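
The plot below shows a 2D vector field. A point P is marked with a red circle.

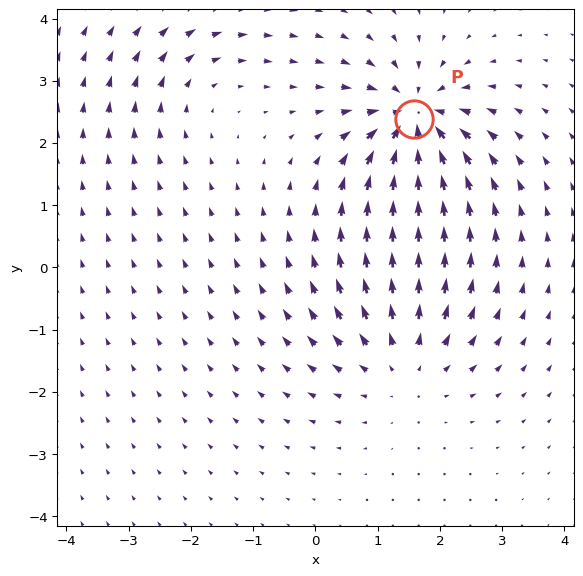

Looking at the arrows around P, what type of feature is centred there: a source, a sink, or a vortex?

sink

At P (1.6, 2.4) the arrows converge inward. Divergence about -6, curl ≈0 — negative divergence with near-zero curl is a sink.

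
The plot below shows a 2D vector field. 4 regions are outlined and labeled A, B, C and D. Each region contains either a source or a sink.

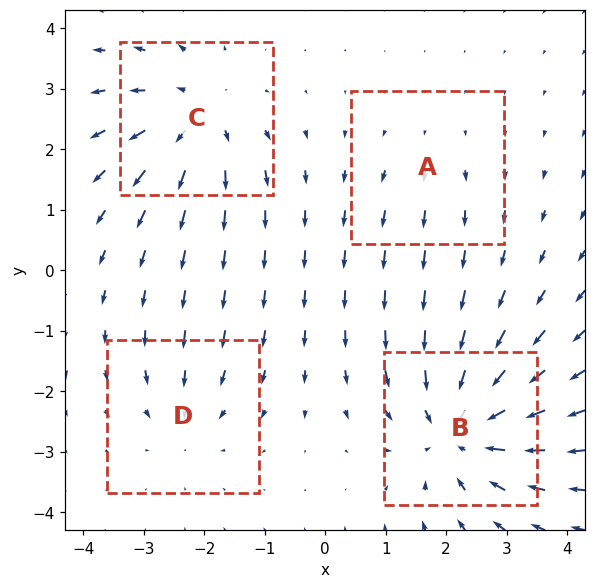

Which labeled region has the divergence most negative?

B

Divergence at each region's feature centre — A: about +2, B: about -7, C: about +5, D: about -3. Region B is most negative.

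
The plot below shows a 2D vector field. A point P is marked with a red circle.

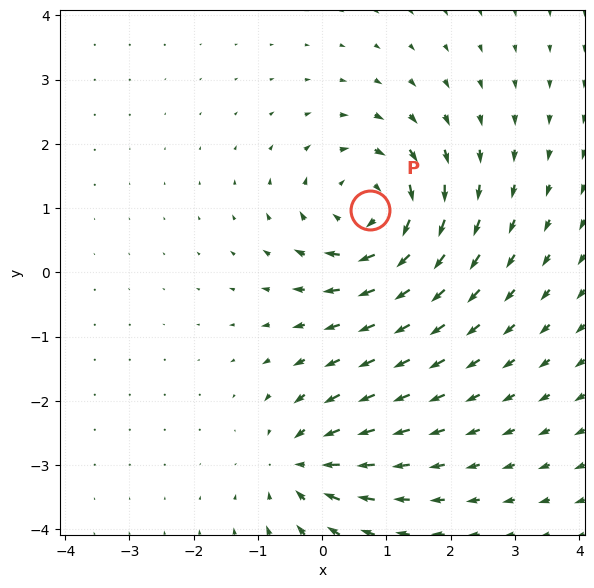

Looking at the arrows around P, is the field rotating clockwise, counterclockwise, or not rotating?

clockwise

Near P at (0.7, 1.0) the arrows circulate clockwise. The curl (z-component) there is about -6; negative curl means clockwise rotation.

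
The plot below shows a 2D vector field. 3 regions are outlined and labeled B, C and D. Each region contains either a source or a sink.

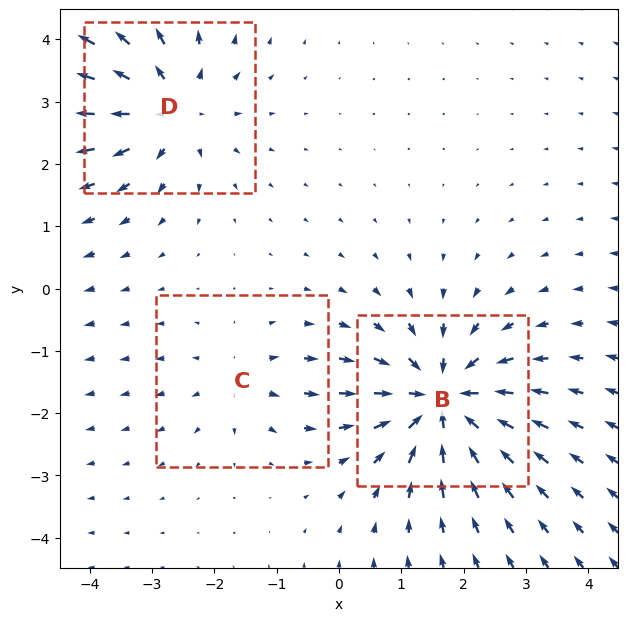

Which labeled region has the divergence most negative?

B

Divergence at each region's feature centre — B: about -6, C: about +2, D: about +4. Region B is most negative.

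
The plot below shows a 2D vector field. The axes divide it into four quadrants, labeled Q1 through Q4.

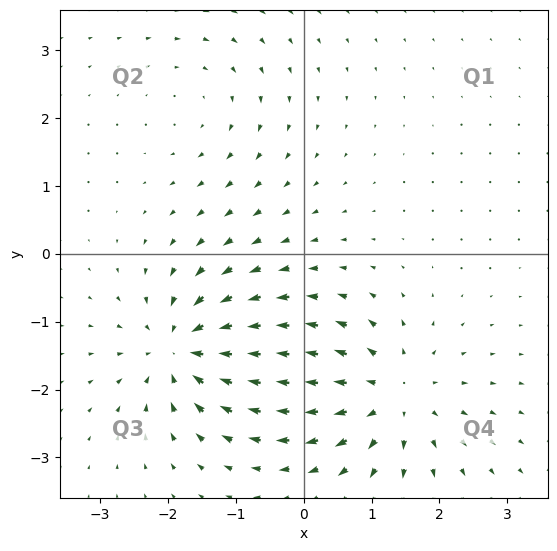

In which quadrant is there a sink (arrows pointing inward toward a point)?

The sink sits at approximately (-1.8, -1.4), which lies in quadrant Q3. The divergence there is about -6, negative as expected for a sink.

Q3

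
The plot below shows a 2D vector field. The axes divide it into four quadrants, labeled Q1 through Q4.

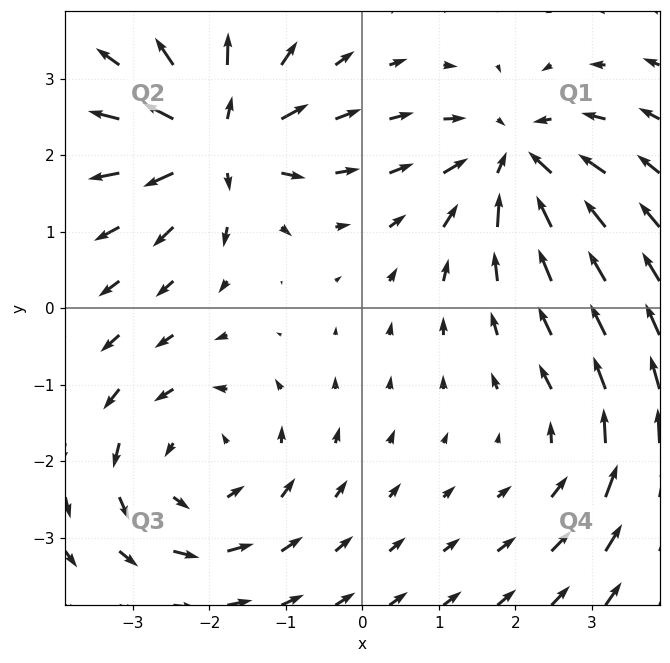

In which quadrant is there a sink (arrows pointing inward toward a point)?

The sink sits at approximately (2.0, 2.0), which lies in quadrant Q1. The divergence there is about -5, negative as expected for a sink.

Q1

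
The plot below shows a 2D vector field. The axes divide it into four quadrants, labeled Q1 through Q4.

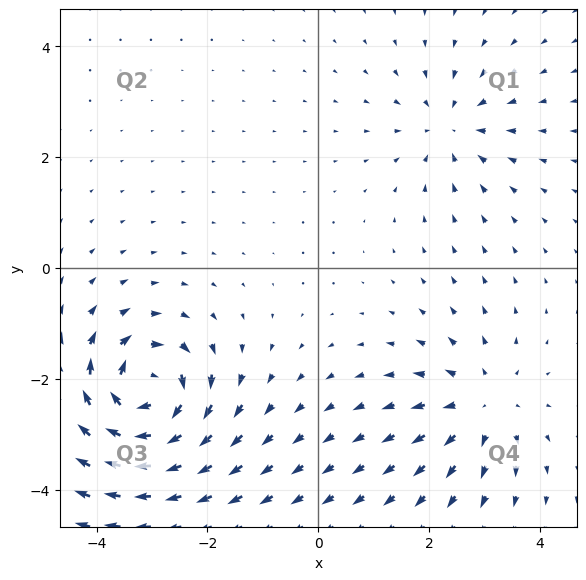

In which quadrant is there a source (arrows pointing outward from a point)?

Q4

The source sits at approximately (3.0, -2.5), which lies in quadrant Q4. The divergence there is about +3, positive as expected for a source.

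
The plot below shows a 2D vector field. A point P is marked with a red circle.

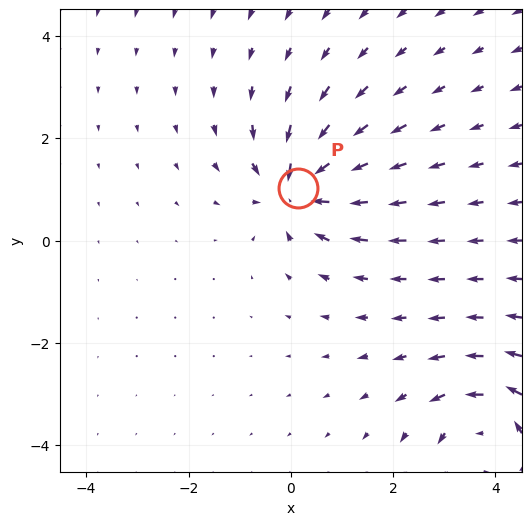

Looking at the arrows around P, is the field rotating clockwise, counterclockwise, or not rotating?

Near P at (0.1, 1.0) the arrows show no circulation. The curl there is ≈0.

not rotating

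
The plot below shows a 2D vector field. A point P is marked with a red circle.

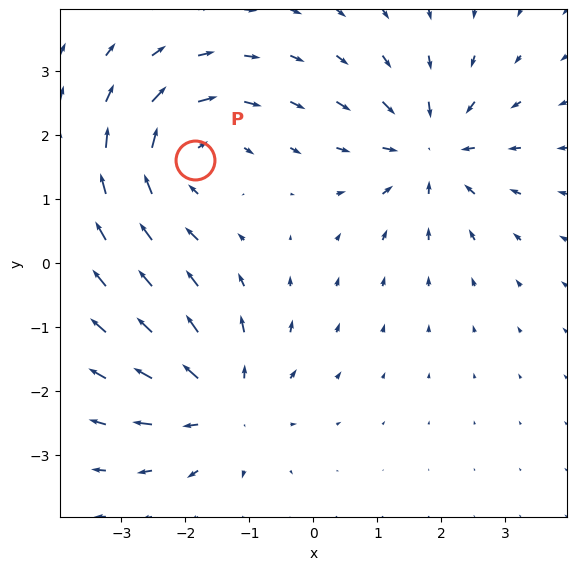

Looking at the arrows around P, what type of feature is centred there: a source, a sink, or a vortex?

vortex

At P (-1.9, 1.6) the arrows circulate clockwise. Divergence ≈0, curl about -5 — near-zero divergence with nonzero curl is a vortex.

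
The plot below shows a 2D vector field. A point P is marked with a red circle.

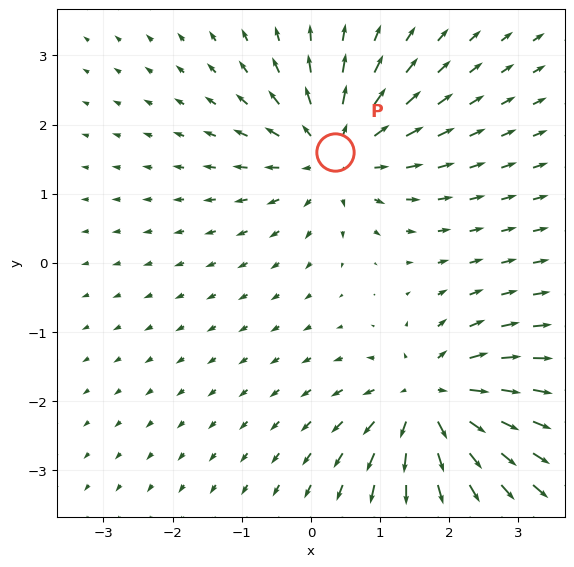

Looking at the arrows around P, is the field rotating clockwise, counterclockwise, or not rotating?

not rotating

Near P at (0.3, 1.6) the arrows show no circulation. The curl there is ≈0.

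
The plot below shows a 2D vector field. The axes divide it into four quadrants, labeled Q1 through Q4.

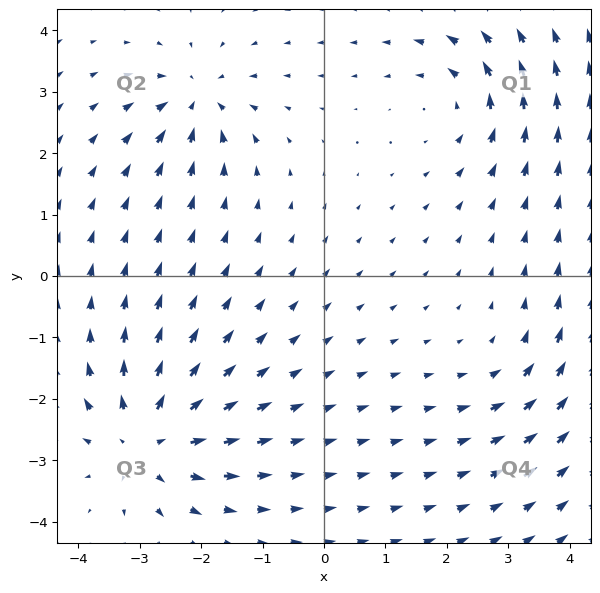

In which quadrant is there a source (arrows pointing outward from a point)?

The source sits at approximately (-2.9, -2.7), which lies in quadrant Q3. The divergence there is about +5, positive as expected for a source.

Q3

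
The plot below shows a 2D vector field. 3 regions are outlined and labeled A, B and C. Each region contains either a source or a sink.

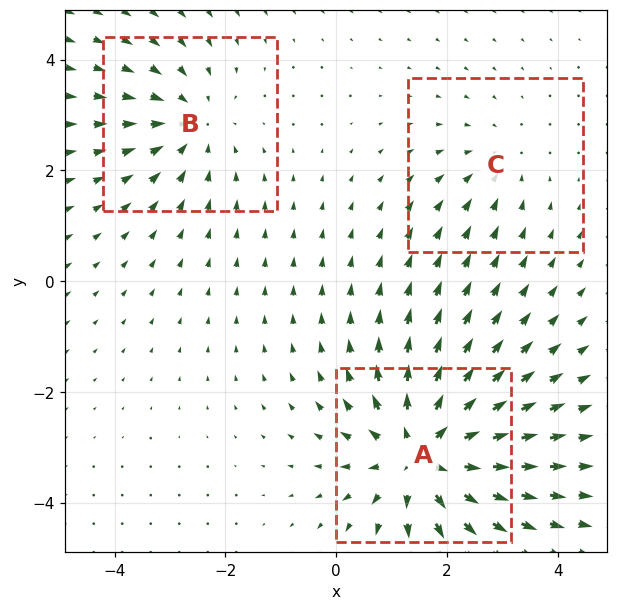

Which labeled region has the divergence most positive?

A

Divergence at each region's feature centre — A: about +5, B: about -3, C: about -2. Region A is most positive.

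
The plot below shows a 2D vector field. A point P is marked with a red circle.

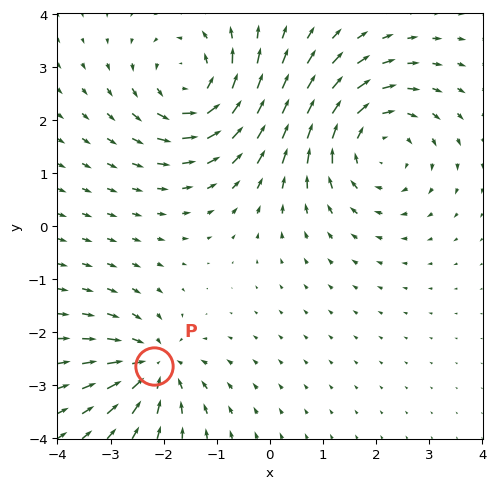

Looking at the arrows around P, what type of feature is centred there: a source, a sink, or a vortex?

At P (-2.2, -2.6) the arrows converge inward. Divergence about -4, curl ≈0 — negative divergence with near-zero curl is a sink.

sink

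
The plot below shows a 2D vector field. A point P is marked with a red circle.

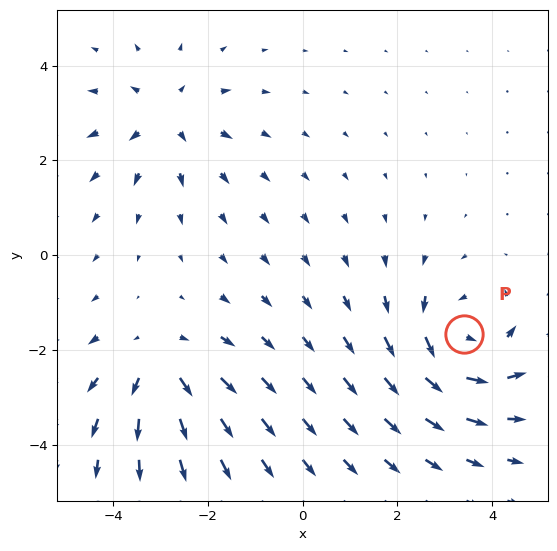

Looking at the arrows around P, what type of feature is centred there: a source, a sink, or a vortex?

At P (3.4, -1.7) the arrows circulate counterclockwise. Divergence ≈0, curl about +5 — near-zero divergence with nonzero curl is a vortex.

vortex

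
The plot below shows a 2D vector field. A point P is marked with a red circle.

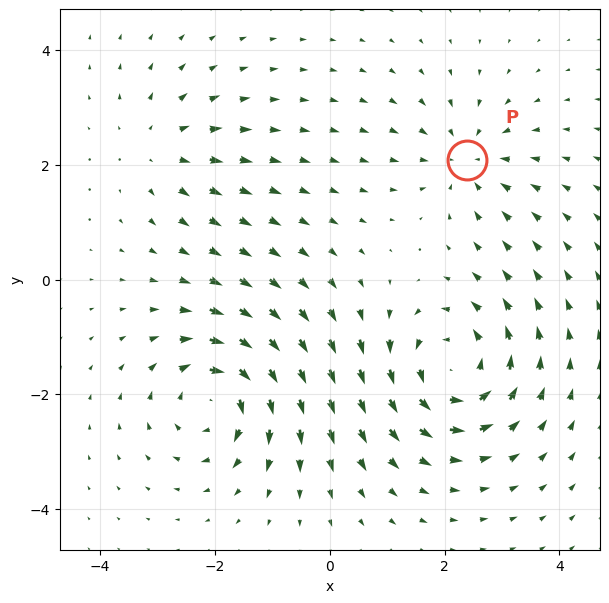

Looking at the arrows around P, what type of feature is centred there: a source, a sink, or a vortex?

At P (2.4, 2.1) the arrows converge inward. Divergence about -3, curl ≈0 — negative divergence with near-zero curl is a sink.

sink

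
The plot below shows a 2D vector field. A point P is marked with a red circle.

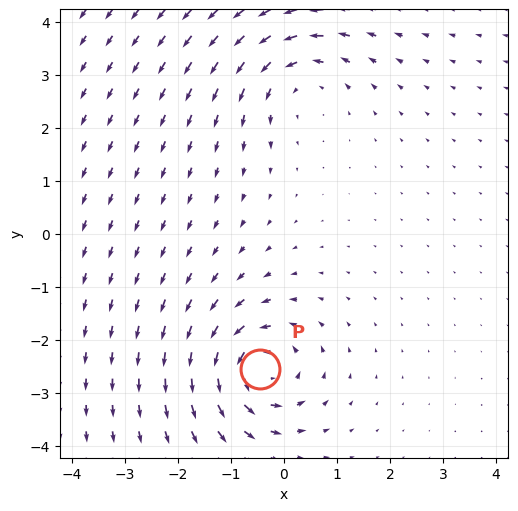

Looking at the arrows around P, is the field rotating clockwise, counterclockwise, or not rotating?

counterclockwise

Near P at (-0.4, -2.6) the arrows circulate counterclockwise. The curl (z-component) there is about +6; positive curl means counterclockwise rotation.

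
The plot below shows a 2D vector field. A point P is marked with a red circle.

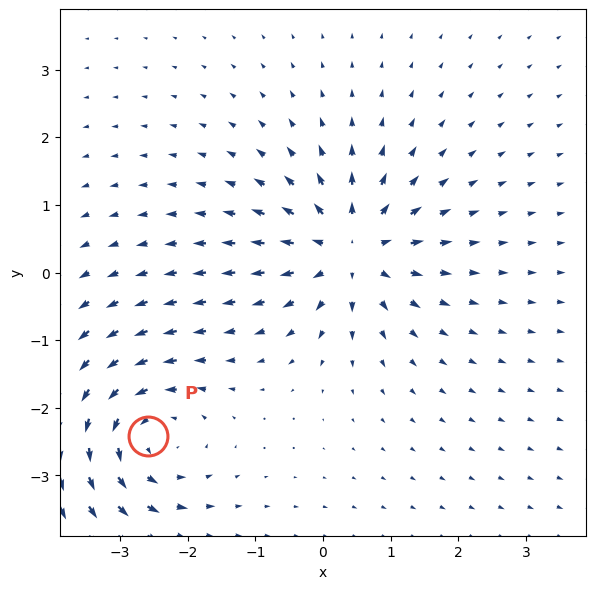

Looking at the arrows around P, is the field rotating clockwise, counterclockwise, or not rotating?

counterclockwise

Near P at (-2.6, -2.4) the arrows circulate counterclockwise. The curl (z-component) there is about +4; positive curl means counterclockwise rotation.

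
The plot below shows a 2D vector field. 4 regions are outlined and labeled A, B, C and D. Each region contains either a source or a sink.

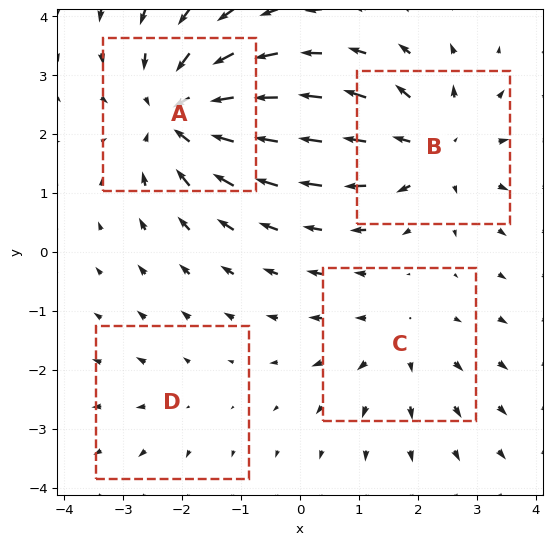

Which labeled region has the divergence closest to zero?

Divergence at each region's feature centre — A: about -6, B: about +5, C: about +3, D: about +2. Region D is closest to zero.

D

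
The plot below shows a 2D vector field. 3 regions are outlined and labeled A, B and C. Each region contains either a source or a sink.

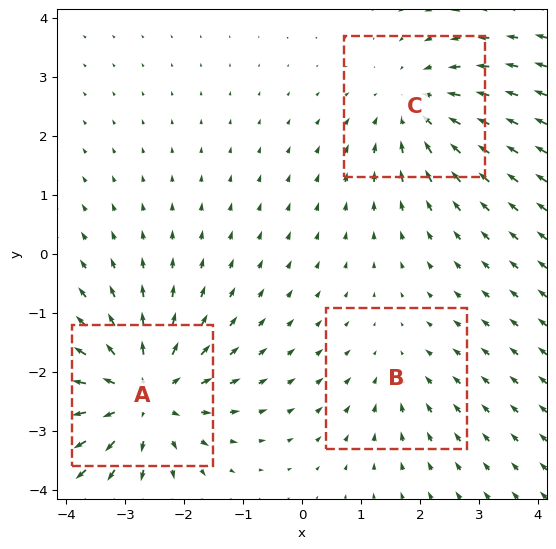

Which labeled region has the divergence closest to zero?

B

Divergence at each region's feature centre — A: about +5, B: about -2, C: about -3. Region B is closest to zero.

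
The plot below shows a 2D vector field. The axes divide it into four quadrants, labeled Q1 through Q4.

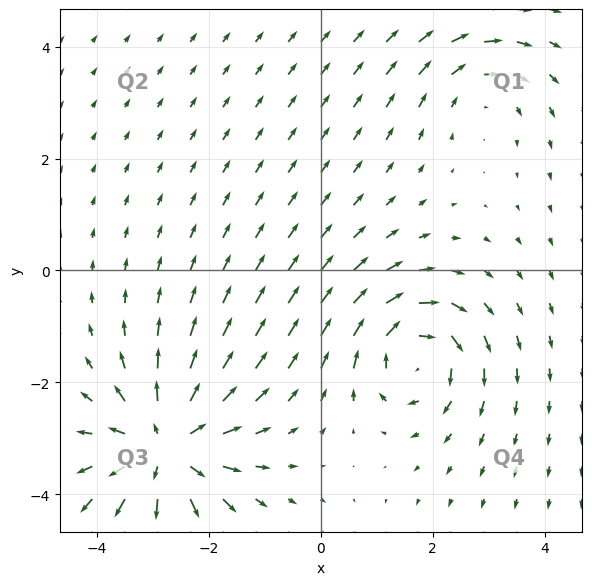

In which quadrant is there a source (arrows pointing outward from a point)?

The source sits at approximately (-2.8, -3.2), which lies in quadrant Q3. The divergence there is about +5, positive as expected for a source.

Q3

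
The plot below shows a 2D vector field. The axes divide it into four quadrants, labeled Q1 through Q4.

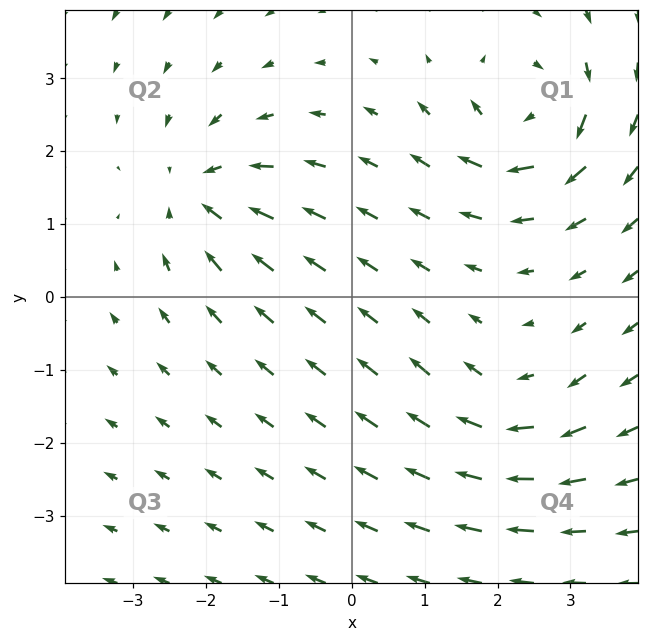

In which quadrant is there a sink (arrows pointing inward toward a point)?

Q2

The sink sits at approximately (-2.1, 1.4), which lies in quadrant Q2. The divergence there is about -4, negative as expected for a sink.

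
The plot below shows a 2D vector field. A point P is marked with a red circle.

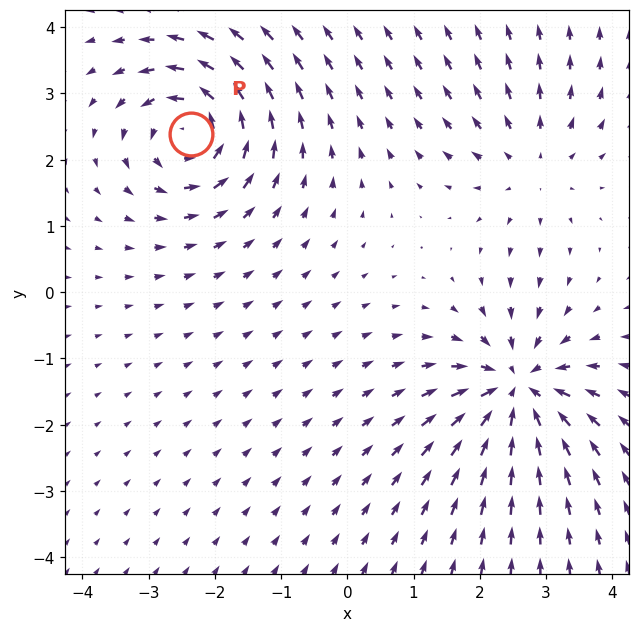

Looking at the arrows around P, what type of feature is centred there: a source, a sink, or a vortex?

At P (-2.4, 2.4) the arrows circulate counterclockwise. Divergence ≈0, curl about +6 — near-zero divergence with nonzero curl is a vortex.

vortex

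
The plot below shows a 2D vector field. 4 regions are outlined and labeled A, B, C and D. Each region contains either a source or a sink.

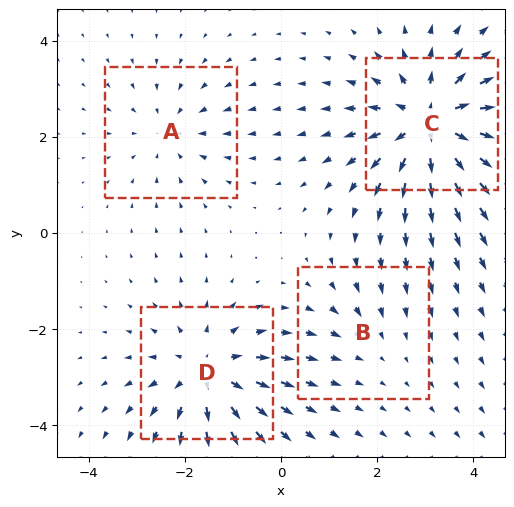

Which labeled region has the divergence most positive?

Divergence at each region's feature centre — A: about -3, B: about -2, C: about +7, D: about +5. Region C is most positive.

C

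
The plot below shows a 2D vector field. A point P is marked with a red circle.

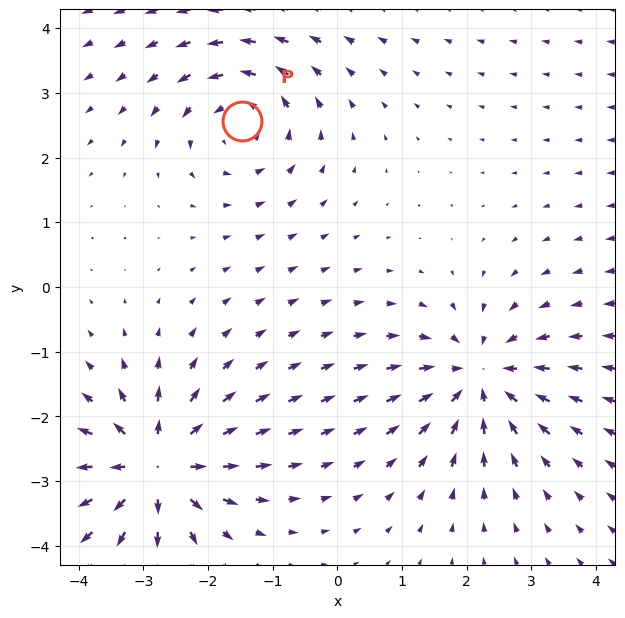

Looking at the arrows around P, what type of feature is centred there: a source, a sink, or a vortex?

vortex

At P (-1.5, 2.6) the arrows circulate counterclockwise. Divergence ≈0, curl about +4 — near-zero divergence with nonzero curl is a vortex.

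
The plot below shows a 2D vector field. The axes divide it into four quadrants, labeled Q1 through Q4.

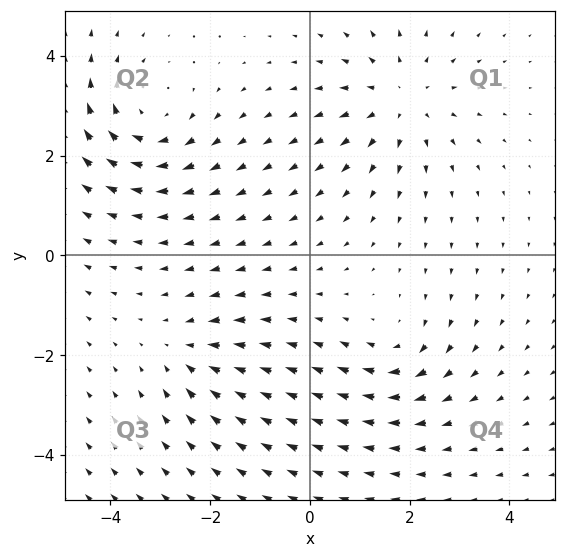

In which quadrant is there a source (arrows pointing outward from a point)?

Q1

The source sits at approximately (1.8, 3.1), which lies in quadrant Q1. The divergence there is about +4, positive as expected for a source.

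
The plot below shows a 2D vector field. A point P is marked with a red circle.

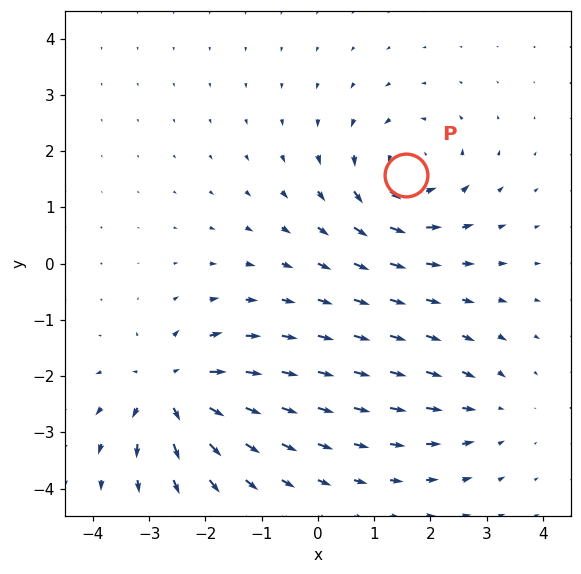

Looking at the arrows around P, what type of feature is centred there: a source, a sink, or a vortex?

At P (1.6, 1.6) the arrows circulate counterclockwise. Divergence ≈0, curl about +5 — near-zero divergence with nonzero curl is a vortex.

vortex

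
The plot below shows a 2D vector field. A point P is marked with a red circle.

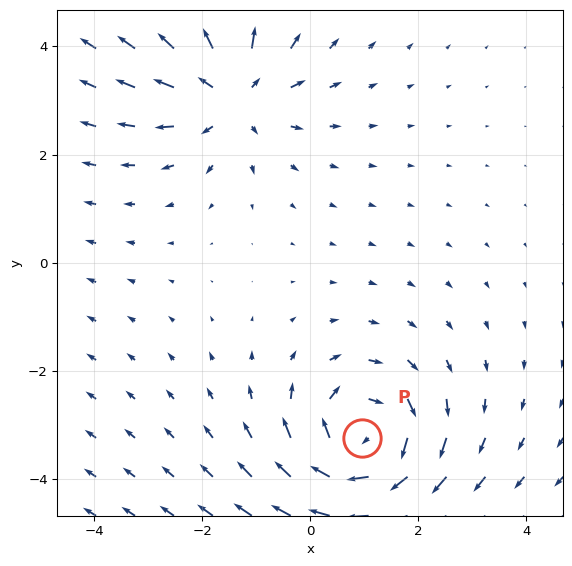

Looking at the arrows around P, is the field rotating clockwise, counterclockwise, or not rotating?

clockwise

Near P at (1.0, -3.2) the arrows circulate clockwise. The curl (z-component) there is about -5; negative curl means clockwise rotation.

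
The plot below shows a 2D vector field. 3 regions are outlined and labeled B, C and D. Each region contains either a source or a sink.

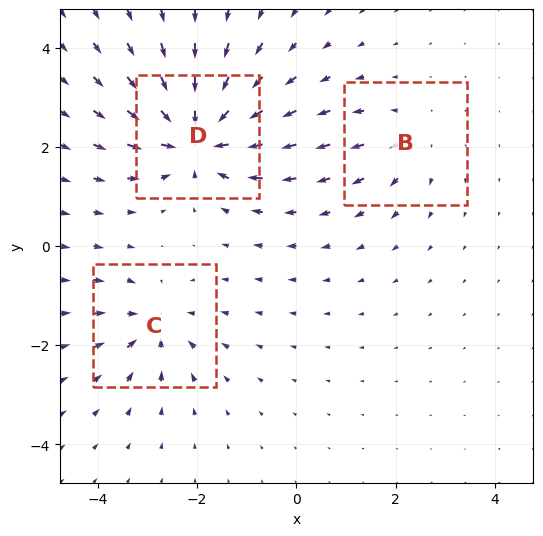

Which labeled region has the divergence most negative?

D

Divergence at each region's feature centre — B: about +2, C: about -4, D: about -6. Region D is most negative.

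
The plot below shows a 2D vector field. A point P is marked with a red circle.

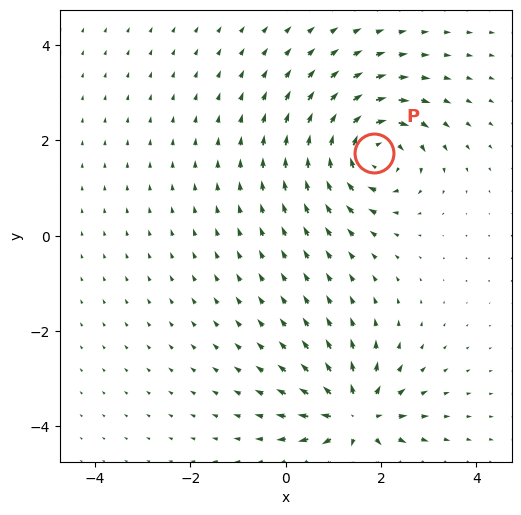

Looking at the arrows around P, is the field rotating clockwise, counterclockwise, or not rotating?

Near P at (1.9, 1.7) the arrows circulate clockwise. The curl (z-component) there is about -6; negative curl means clockwise rotation.

clockwise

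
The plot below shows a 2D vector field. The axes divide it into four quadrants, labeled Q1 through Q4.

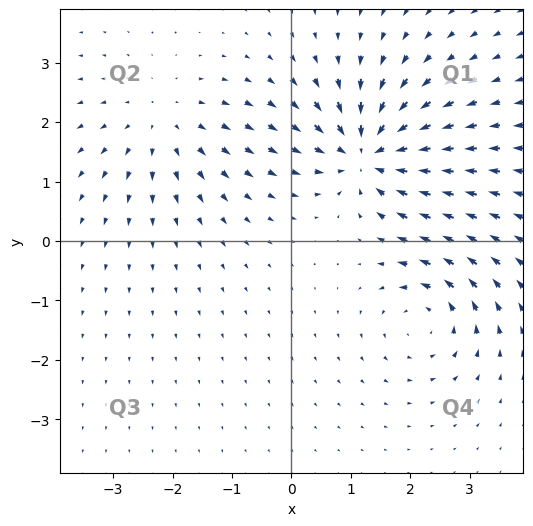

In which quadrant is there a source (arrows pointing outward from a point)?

The source sits at approximately (-2.2, 2.0), which lies in quadrant Q2. The divergence there is about +3, positive as expected for a source.

Q2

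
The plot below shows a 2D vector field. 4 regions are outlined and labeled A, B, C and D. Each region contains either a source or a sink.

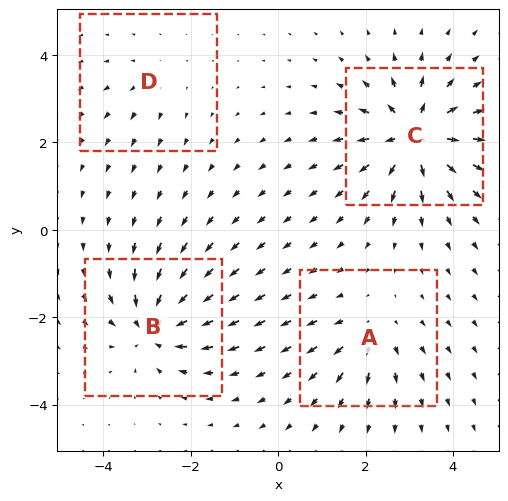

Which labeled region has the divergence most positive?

Divergence at each region's feature centre — A: about +4, B: about -7, C: about +9, D: about +2. Region C is most positive.

C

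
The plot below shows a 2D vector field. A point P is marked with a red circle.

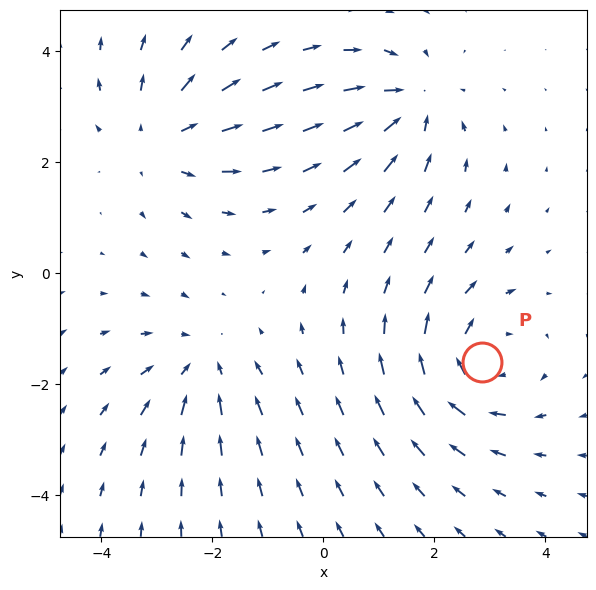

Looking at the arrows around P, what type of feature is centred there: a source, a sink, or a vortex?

At P (2.9, -1.6) the arrows circulate clockwise. Divergence ≈0, curl about -4 — near-zero divergence with nonzero curl is a vortex.

vortex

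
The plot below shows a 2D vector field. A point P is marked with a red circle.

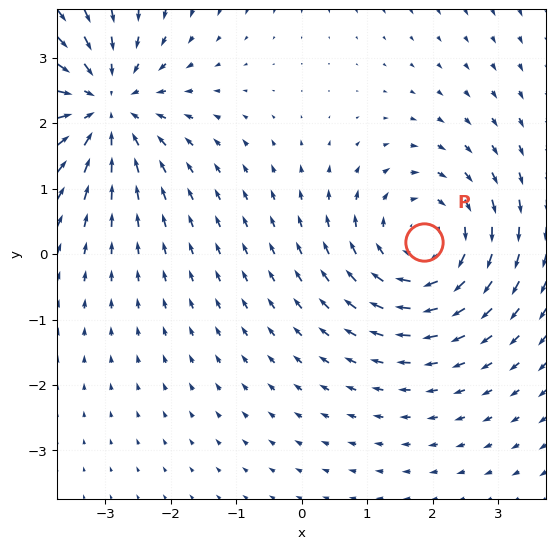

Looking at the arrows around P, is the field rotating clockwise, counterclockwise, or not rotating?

Near P at (1.9, 0.2) the arrows circulate clockwise. The curl (z-component) there is about -4; negative curl means clockwise rotation.

clockwise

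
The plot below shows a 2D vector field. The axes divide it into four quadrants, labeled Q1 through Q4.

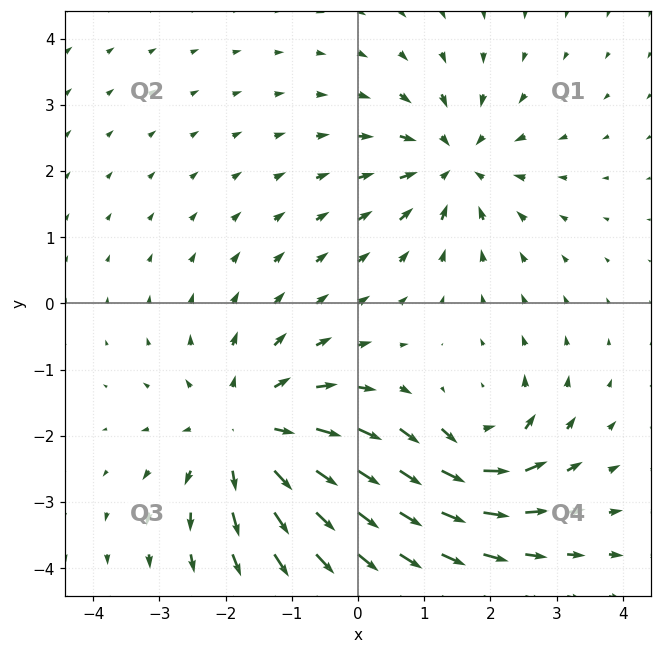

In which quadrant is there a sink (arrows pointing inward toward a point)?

The sink sits at approximately (1.5, 2.1), which lies in quadrant Q1. The divergence there is about -4, negative as expected for a sink.

Q1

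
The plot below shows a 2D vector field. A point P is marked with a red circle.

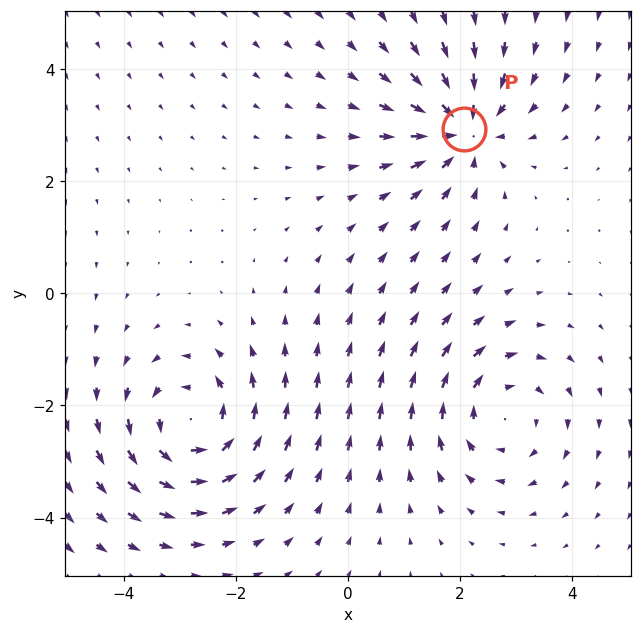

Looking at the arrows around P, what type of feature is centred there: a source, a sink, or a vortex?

sink

At P (2.1, 2.9) the arrows converge inward. Divergence about -5, curl ≈0 — negative divergence with near-zero curl is a sink.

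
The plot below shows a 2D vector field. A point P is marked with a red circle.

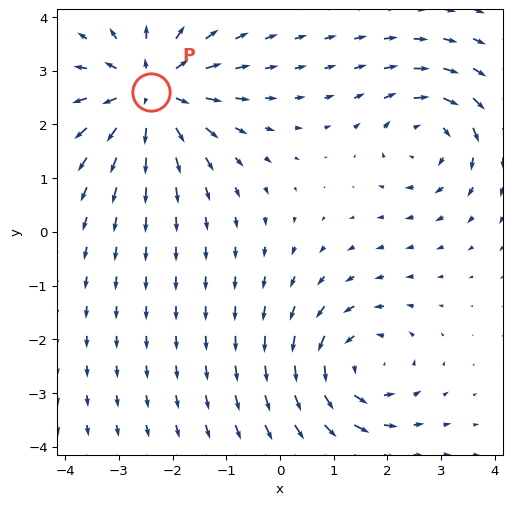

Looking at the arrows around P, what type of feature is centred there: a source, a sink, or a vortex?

source

At P (-2.4, 2.6) the arrows spread outward. Divergence about +6, curl ≈0 — positive divergence with near-zero curl is a source.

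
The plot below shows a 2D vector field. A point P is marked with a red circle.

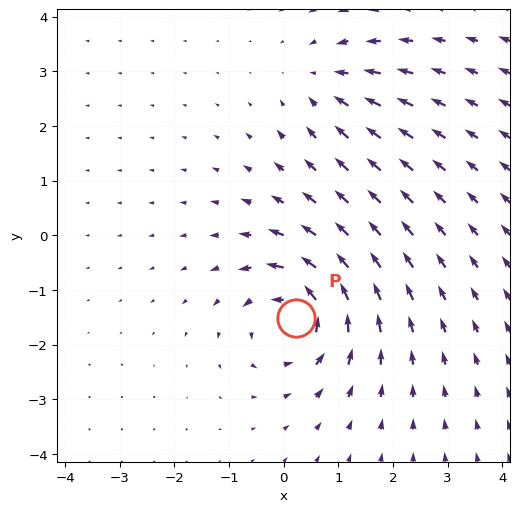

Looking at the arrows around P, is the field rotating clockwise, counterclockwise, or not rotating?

counterclockwise

Near P at (0.2, -1.5) the arrows circulate counterclockwise. The curl (z-component) there is about +6; positive curl means counterclockwise rotation.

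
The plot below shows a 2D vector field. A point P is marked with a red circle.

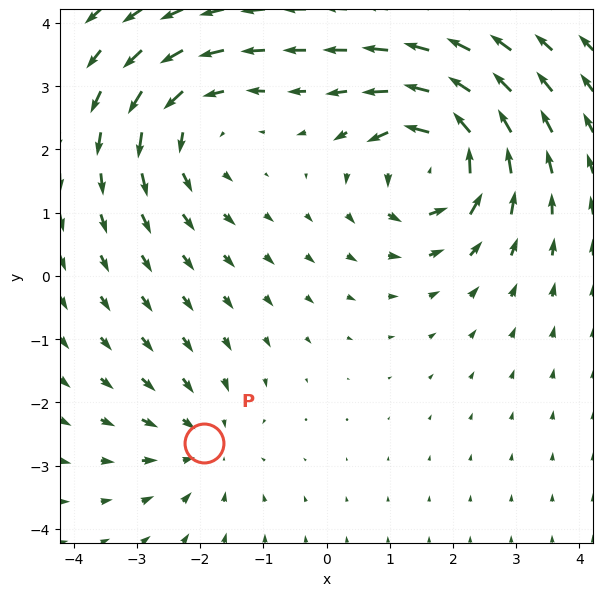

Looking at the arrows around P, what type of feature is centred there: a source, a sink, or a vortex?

At P (-1.9, -2.6) the arrows converge inward. Divergence about -3, curl ≈0 — negative divergence with near-zero curl is a sink.

sink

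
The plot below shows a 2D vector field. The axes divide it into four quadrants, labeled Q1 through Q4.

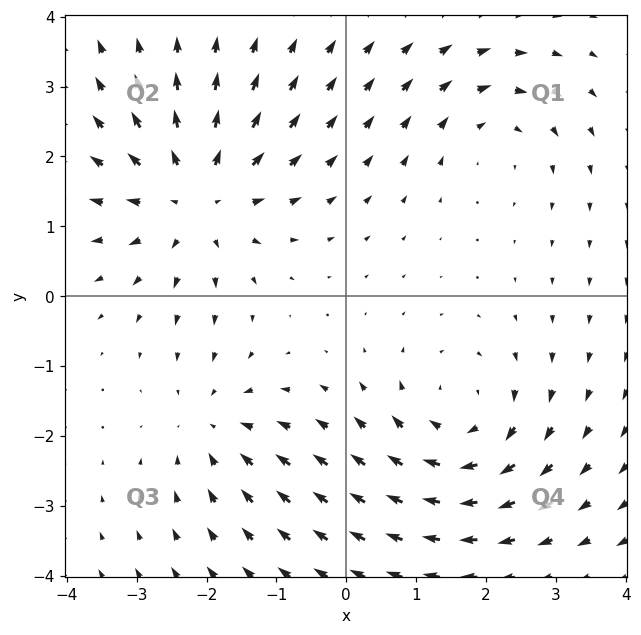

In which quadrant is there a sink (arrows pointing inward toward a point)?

The sink sits at approximately (-1.9, -1.8), which lies in quadrant Q3. The divergence there is about -3, negative as expected for a sink.

Q3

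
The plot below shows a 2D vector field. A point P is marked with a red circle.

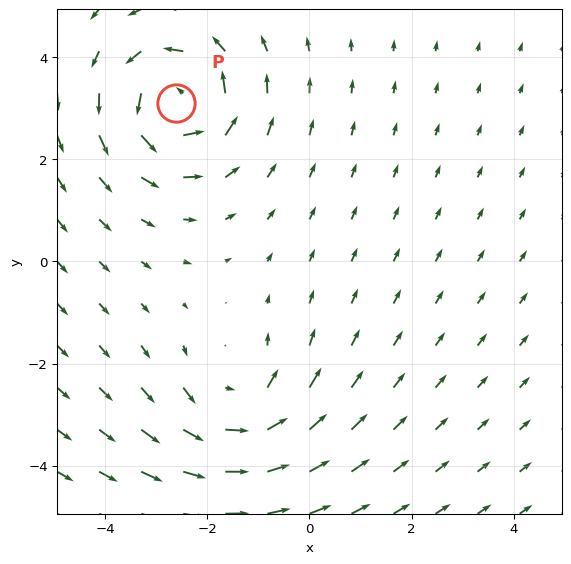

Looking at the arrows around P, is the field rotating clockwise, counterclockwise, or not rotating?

counterclockwise

Near P at (-2.6, 3.1) the arrows circulate counterclockwise. The curl (z-component) there is about +5; positive curl means counterclockwise rotation.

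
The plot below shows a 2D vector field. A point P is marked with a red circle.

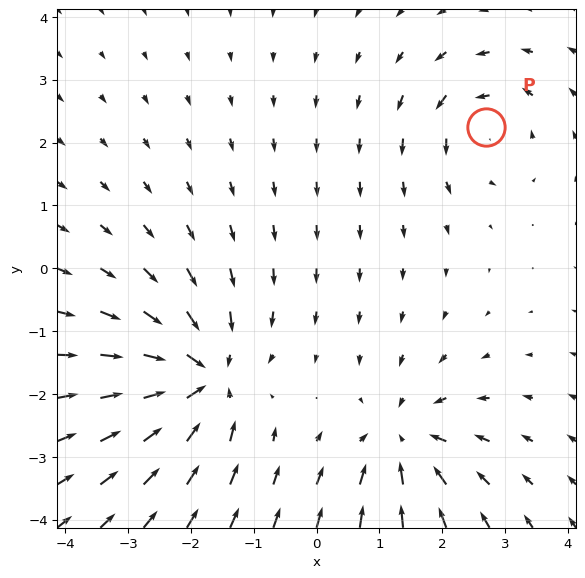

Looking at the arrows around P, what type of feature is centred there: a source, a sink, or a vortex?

vortex

At P (2.7, 2.3) the arrows circulate counterclockwise. Divergence ≈0, curl about +4 — near-zero divergence with nonzero curl is a vortex.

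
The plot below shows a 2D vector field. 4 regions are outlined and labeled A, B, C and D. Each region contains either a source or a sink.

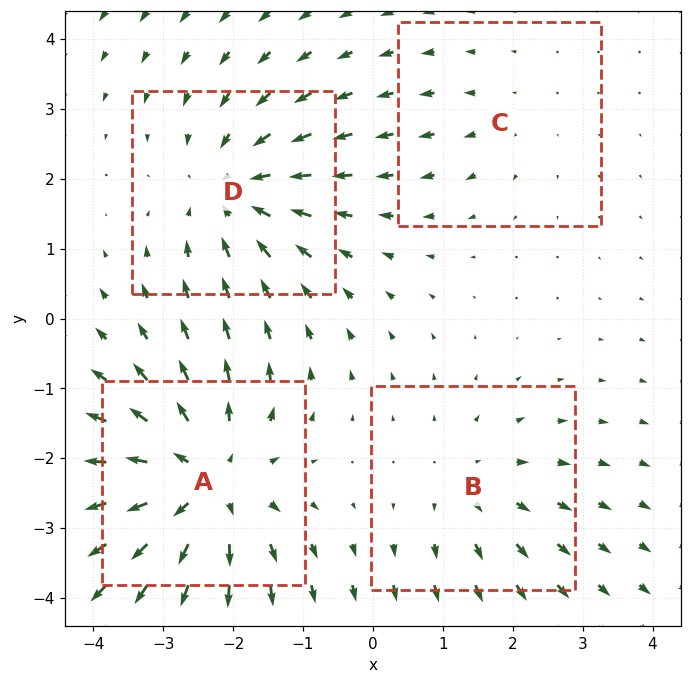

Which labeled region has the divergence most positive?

A

Divergence at each region's feature centre — A: about +6, B: about +3, C: about +2, D: about -4. Region A is most positive.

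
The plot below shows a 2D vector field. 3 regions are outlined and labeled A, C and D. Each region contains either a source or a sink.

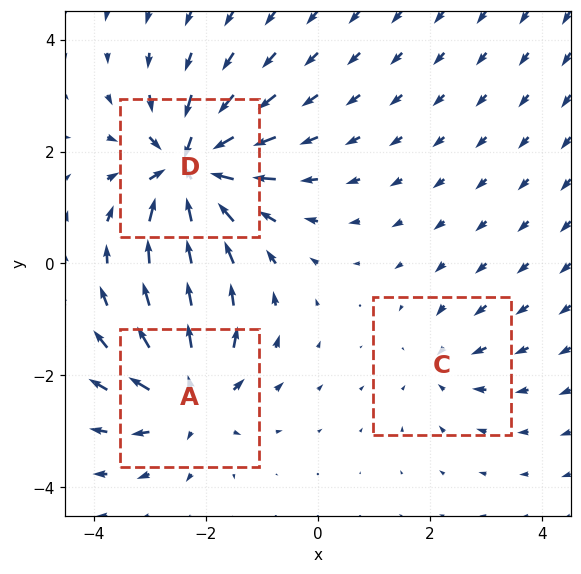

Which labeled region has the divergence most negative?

D

Divergence at each region's feature centre — A: about +4, C: about -2, D: about -6. Region D is most negative.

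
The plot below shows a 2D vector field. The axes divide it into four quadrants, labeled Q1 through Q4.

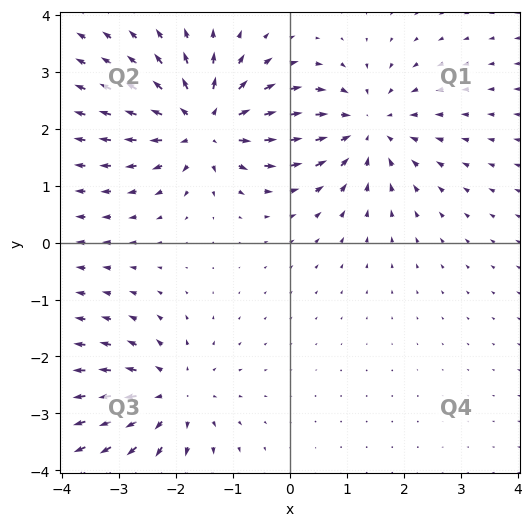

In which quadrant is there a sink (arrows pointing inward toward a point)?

The sink sits at approximately (1.3, 2.0), which lies in quadrant Q1. The divergence there is about -3, negative as expected for a sink.

Q1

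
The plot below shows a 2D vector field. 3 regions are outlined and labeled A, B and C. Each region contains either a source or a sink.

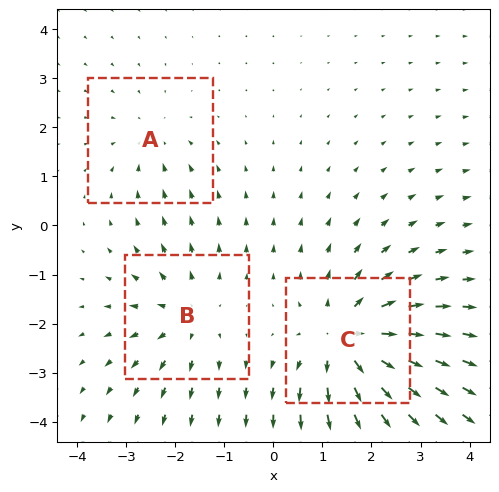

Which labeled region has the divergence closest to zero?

Divergence at each region's feature centre — A: about -2, B: about +3, C: about +5. Region A is closest to zero.

A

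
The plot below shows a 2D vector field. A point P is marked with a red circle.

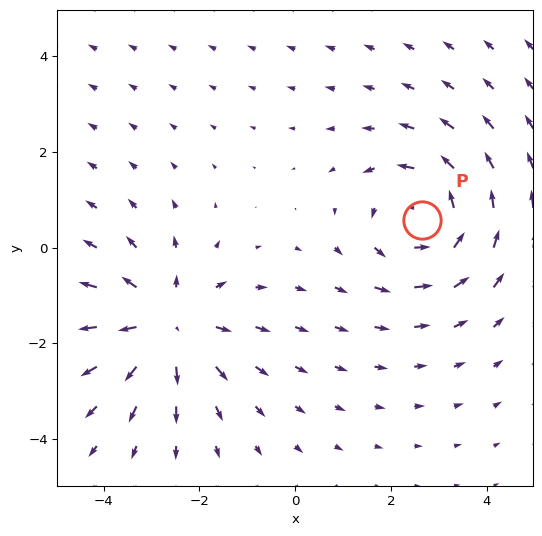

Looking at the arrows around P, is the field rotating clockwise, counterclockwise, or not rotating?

counterclockwise

Near P at (2.7, 0.6) the arrows circulate counterclockwise. The curl (z-component) there is about +3; positive curl means counterclockwise rotation.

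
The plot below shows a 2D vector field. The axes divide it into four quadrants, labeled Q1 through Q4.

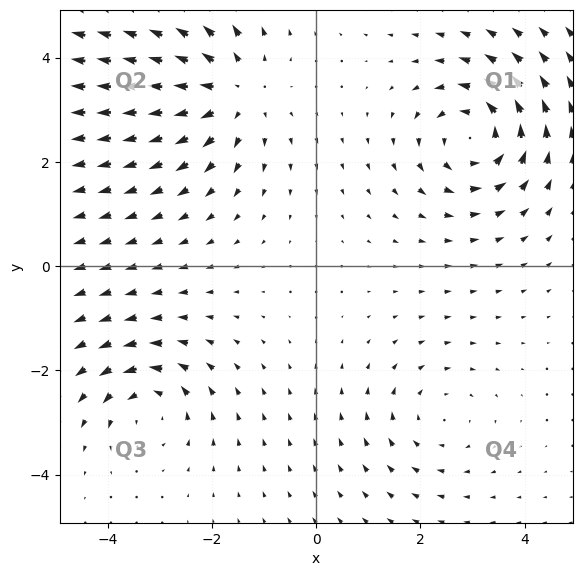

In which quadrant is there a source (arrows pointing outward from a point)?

The source sits at approximately (-1.6, 3.3), which lies in quadrant Q2. The divergence there is about +3, positive as expected for a source.

Q2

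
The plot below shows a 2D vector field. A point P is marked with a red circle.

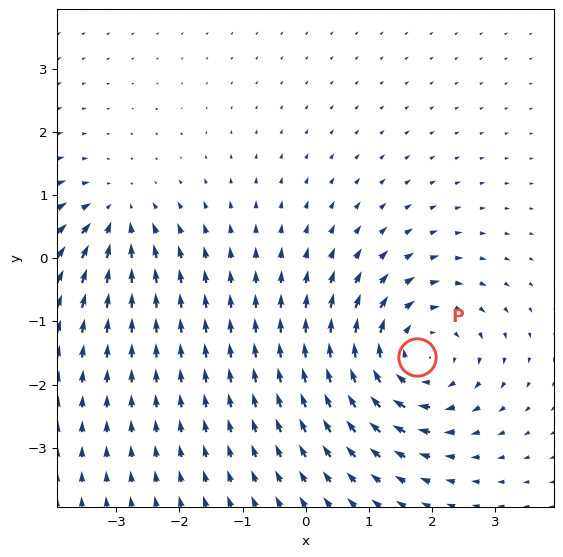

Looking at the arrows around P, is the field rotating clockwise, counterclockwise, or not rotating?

Near P at (1.8, -1.6) the arrows circulate clockwise. The curl (z-component) there is about -4; negative curl means clockwise rotation.

clockwise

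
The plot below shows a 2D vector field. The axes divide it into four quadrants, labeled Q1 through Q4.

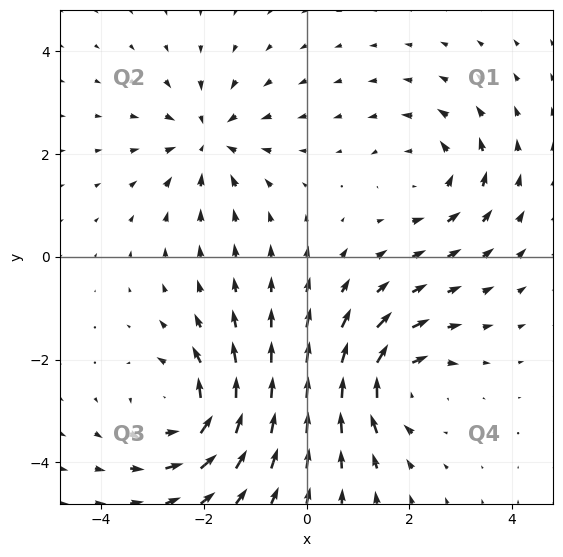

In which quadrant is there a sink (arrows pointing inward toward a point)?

Q2

The sink sits at approximately (-1.9, 2.3), which lies in quadrant Q2. The divergence there is about -4, negative as expected for a sink.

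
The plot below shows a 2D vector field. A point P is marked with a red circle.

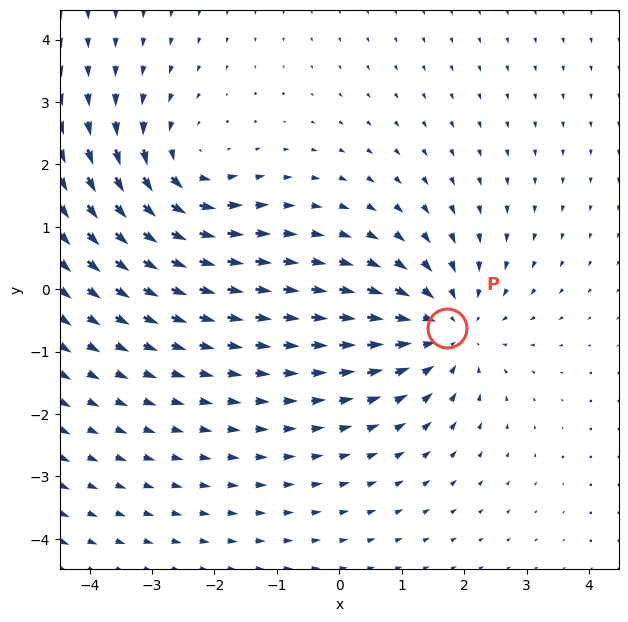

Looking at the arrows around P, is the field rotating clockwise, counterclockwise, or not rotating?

not rotating

Near P at (1.7, -0.6) the arrows show no circulation. The curl there is ≈0.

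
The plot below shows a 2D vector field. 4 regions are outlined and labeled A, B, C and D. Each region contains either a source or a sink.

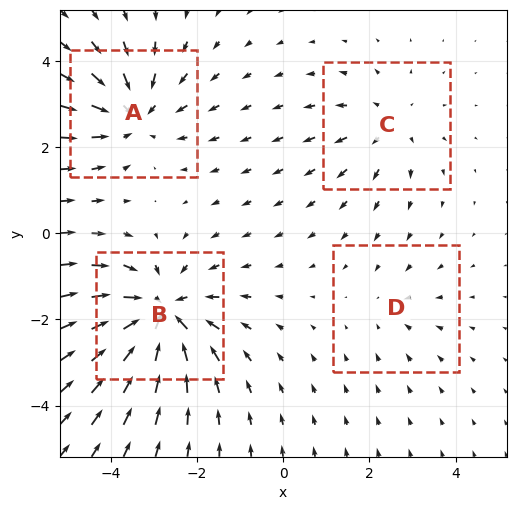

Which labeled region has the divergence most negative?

B

Divergence at each region's feature centre — A: about -5, B: about -7, C: about +3, D: about -2. Region B is most negative.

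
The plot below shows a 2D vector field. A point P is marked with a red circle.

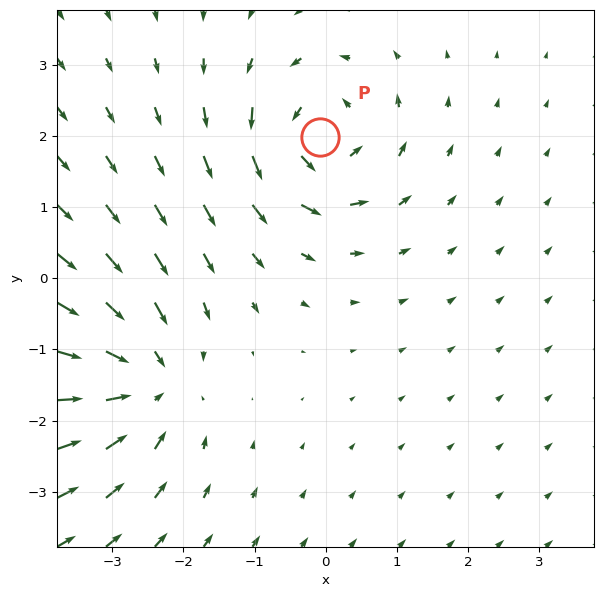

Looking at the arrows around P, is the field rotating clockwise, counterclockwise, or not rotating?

counterclockwise

Near P at (-0.1, 2.0) the arrows circulate counterclockwise. The curl (z-component) there is about +6; positive curl means counterclockwise rotation.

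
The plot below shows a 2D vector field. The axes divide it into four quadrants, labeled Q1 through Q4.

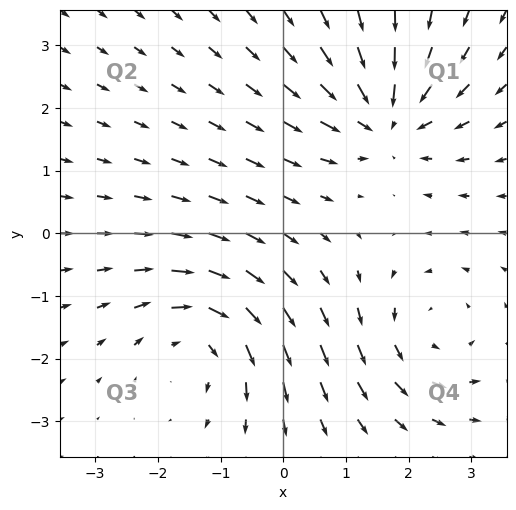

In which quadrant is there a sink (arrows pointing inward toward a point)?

Q1

The sink sits at approximately (1.6, 1.8), which lies in quadrant Q1. The divergence there is about -4, negative as expected for a sink.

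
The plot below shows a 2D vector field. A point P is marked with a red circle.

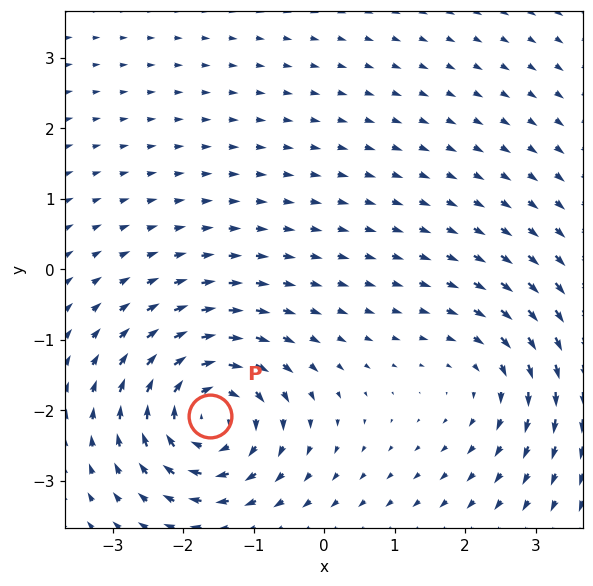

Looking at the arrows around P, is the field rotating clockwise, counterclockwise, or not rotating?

Near P at (-1.6, -2.1) the arrows circulate clockwise. The curl (z-component) there is about -5; negative curl means clockwise rotation.

clockwise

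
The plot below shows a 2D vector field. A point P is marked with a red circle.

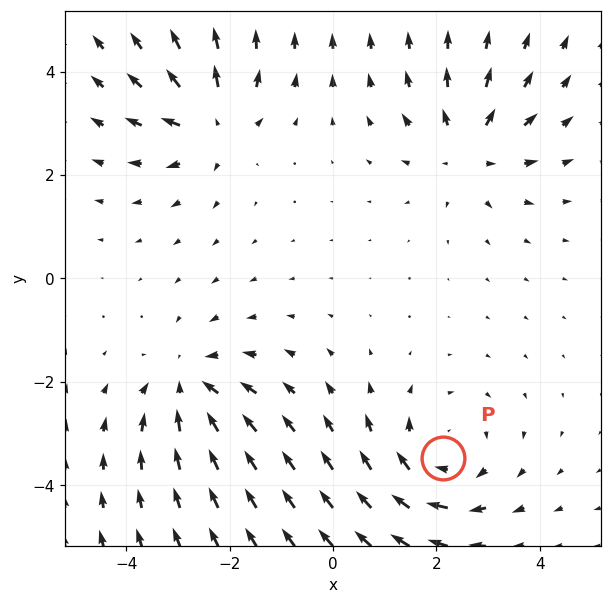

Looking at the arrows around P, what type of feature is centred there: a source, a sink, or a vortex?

vortex

At P (2.1, -3.5) the arrows circulate clockwise. Divergence ≈0, curl about -3 — near-zero divergence with nonzero curl is a vortex.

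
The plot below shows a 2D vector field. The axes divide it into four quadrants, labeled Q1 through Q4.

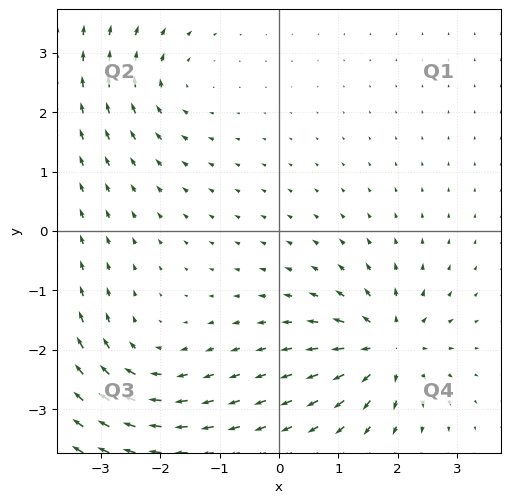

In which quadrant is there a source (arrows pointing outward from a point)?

Q4

The source sits at approximately (1.8, -2.0), which lies in quadrant Q4. The divergence there is about +6, positive as expected for a source.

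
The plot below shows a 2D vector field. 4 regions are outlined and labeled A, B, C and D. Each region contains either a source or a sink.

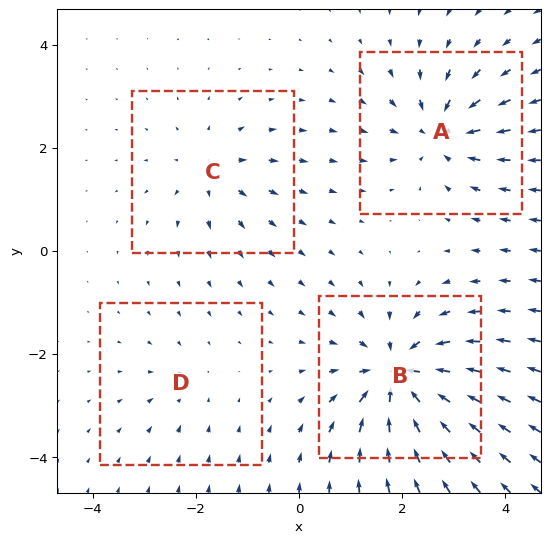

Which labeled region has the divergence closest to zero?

Divergence at each region's feature centre — A: about -6, B: about -8, C: about +4, D: about -2. Region D is closest to zero.

D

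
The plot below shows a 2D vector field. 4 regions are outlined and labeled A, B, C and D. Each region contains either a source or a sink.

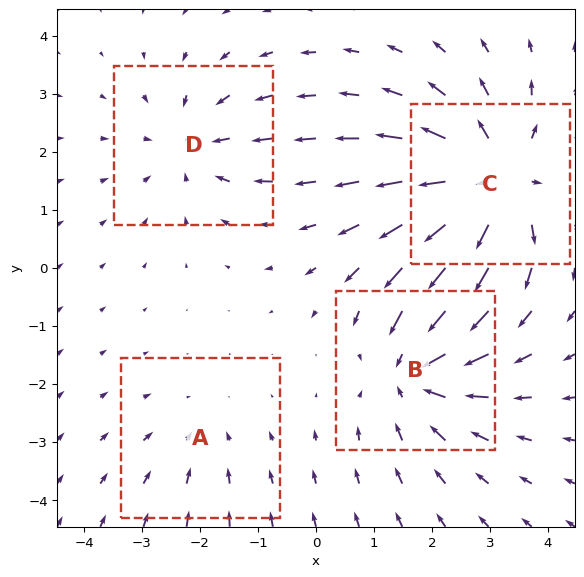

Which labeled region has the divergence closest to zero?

A

Divergence at each region's feature centre — A: about -2, B: about -5, C: about +6, D: about -3. Region A is closest to zero.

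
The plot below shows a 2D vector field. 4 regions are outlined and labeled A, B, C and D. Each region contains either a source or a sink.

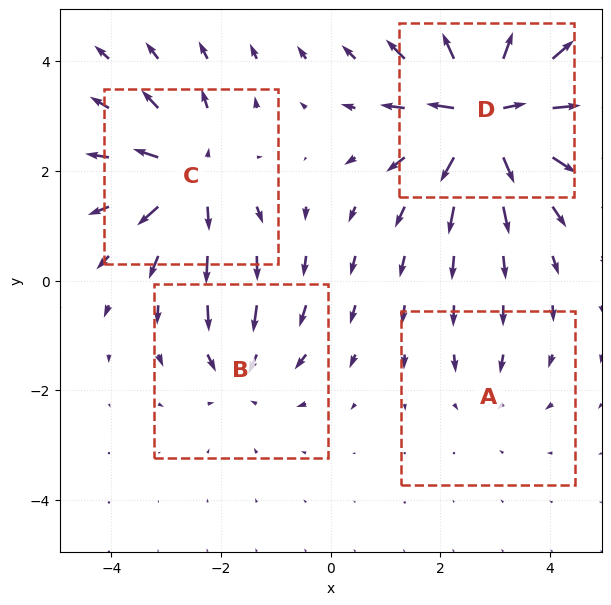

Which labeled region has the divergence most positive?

Divergence at each region's feature centre — A: about -2, B: about -3, C: about +5, D: about +8. Region D is most positive.

D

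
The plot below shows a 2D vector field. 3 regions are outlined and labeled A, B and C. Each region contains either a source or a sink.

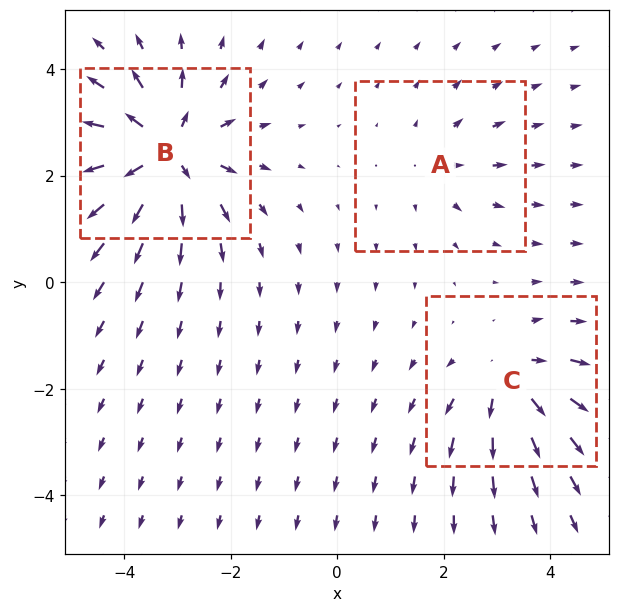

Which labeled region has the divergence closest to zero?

Divergence at each region's feature centre — A: about +2, B: about +6, C: about +4. Region A is closest to zero.

A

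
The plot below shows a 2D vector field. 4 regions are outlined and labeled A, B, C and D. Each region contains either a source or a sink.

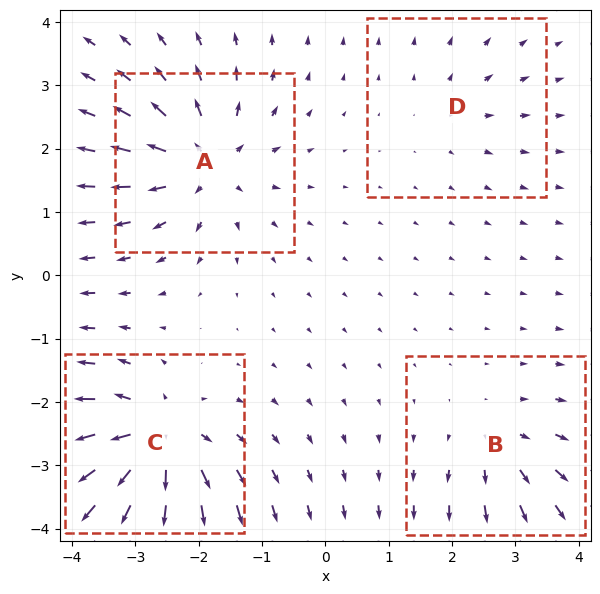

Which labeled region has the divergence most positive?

Divergence at each region's feature centre — A: about +6, B: about +4, C: about +8, D: about +3. Region C is most positive.

C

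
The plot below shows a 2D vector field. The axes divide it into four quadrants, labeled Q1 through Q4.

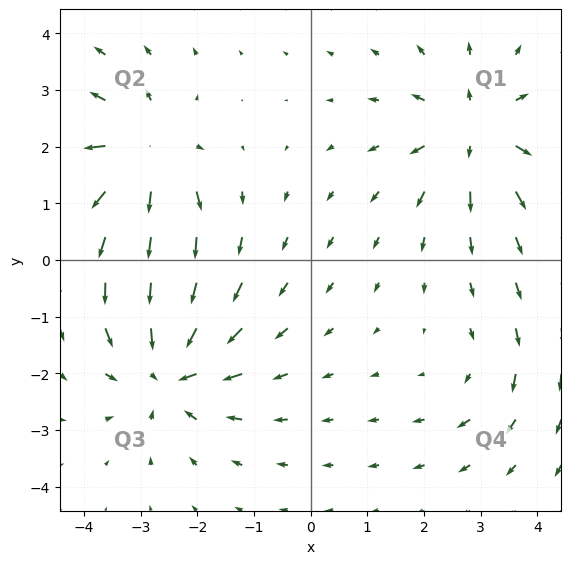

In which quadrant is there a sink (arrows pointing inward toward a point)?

Q3

The sink sits at approximately (-2.5, -2.0), which lies in quadrant Q3. The divergence there is about -5, negative as expected for a sink.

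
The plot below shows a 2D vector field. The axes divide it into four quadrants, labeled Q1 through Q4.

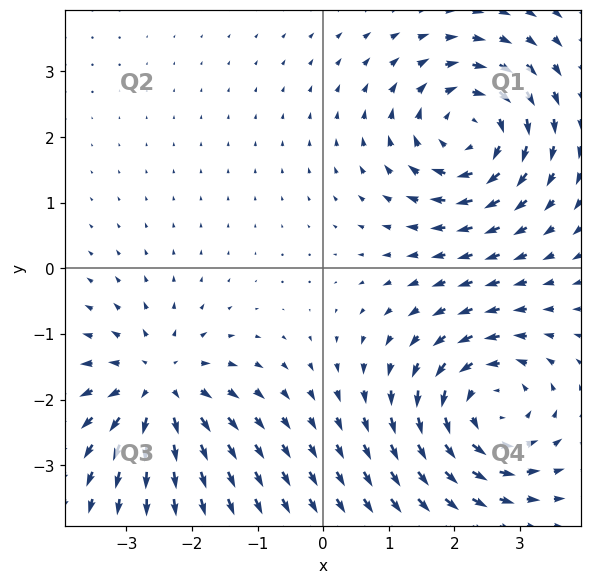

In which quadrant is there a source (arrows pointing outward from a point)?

Q3

The source sits at approximately (-2.5, -1.8), which lies in quadrant Q3. The divergence there is about +4, positive as expected for a source.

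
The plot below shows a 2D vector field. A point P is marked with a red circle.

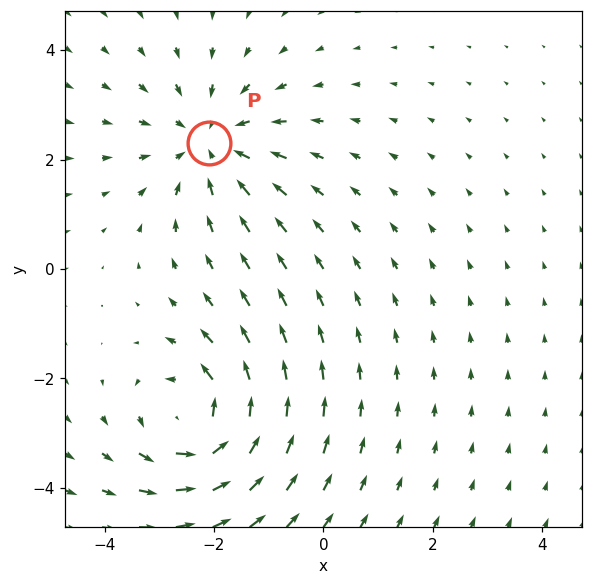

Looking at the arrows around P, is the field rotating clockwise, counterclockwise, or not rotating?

Near P at (-2.1, 2.3) the arrows show no circulation. The curl there is ≈0.

not rotating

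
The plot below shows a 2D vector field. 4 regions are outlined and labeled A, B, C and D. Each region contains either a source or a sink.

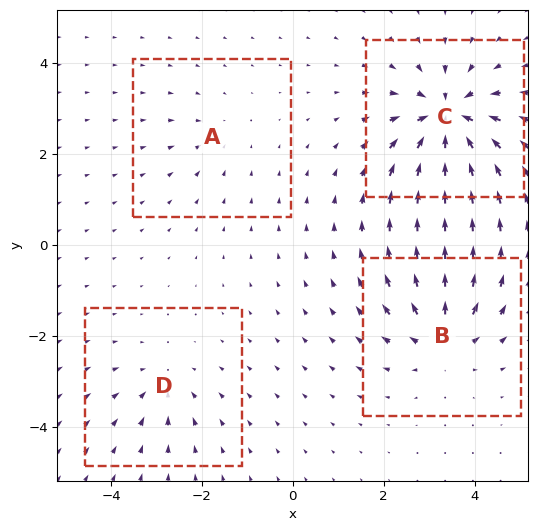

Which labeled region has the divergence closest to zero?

Divergence at each region's feature centre — A: about -2, B: about +6, C: about -8, D: about -4. Region A is closest to zero.

A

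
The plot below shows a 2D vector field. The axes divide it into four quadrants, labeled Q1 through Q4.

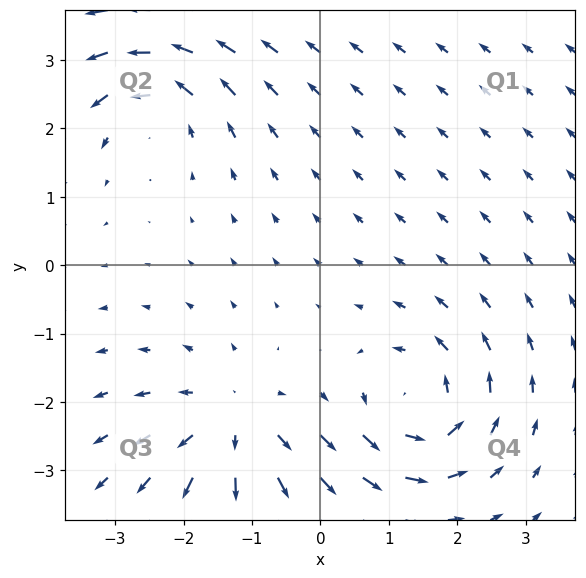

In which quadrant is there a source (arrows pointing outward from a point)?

The source sits at approximately (-1.3, -2.3), which lies in quadrant Q3. The divergence there is about +4, positive as expected for a source.

Q3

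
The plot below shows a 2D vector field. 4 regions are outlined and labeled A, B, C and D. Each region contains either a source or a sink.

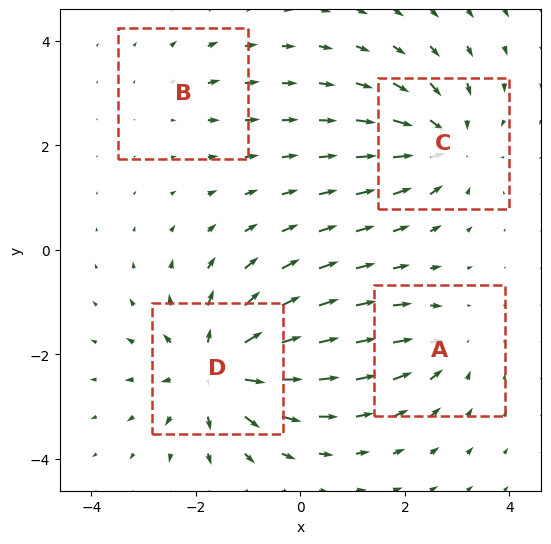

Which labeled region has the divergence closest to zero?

B

Divergence at each region's feature centre — A: about -4, B: about +2, C: about -5, D: about +7. Region B is closest to zero.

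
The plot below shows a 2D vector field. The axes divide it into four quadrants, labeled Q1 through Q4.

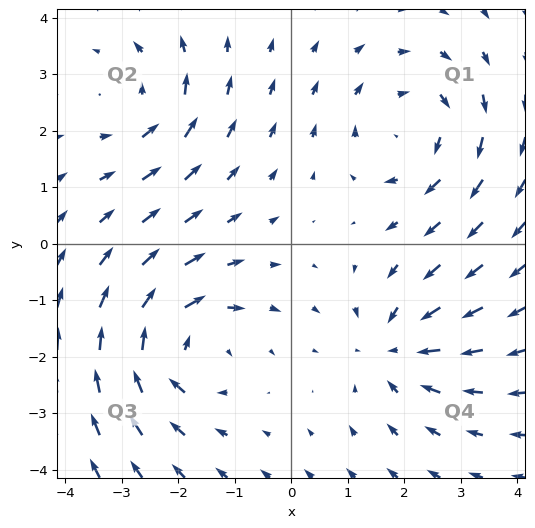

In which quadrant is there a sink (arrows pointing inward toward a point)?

The sink sits at approximately (1.8, -1.8), which lies in quadrant Q4. The divergence there is about -4, negative as expected for a sink.

Q4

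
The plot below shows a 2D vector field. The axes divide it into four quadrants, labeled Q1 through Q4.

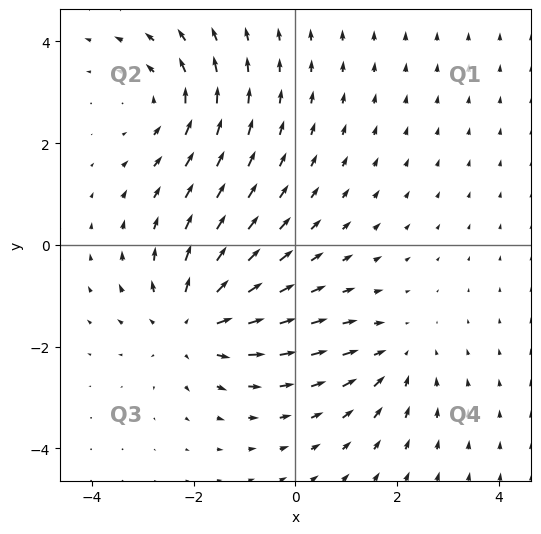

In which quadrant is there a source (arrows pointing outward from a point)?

The source sits at approximately (-2.0, -1.5), which lies in quadrant Q3. The divergence there is about +4, positive as expected for a source.

Q3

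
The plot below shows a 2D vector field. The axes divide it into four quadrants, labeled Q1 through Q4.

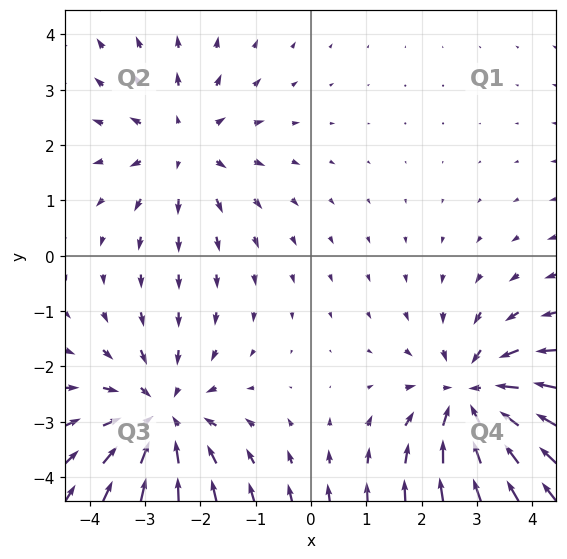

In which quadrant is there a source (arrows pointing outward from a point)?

Q2

The source sits at approximately (-2.3, 2.0), which lies in quadrant Q2. The divergence there is about +3, positive as expected for a source.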